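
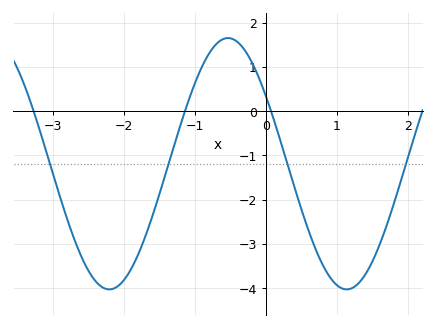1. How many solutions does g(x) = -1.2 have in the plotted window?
4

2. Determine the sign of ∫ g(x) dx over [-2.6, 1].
negative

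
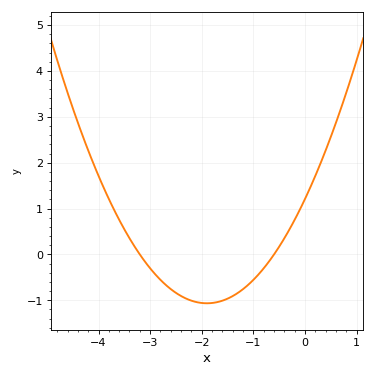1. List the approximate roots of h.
-3.2, -0.6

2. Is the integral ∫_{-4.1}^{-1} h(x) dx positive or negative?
negative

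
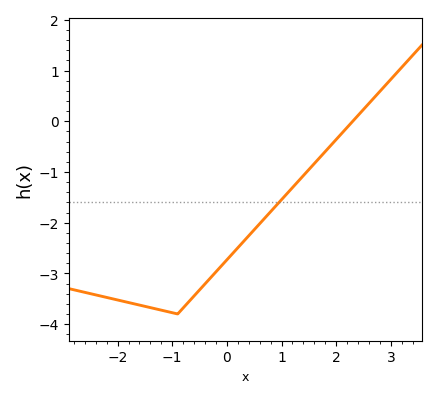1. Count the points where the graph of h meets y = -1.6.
1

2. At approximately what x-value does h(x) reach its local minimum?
-0.9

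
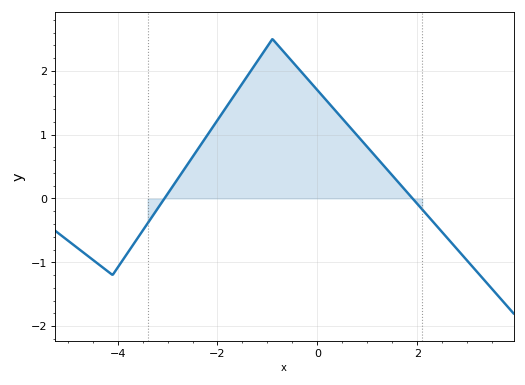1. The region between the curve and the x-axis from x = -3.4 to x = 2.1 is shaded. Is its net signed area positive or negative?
positive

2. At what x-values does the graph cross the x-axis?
-3, 2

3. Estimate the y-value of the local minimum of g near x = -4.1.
-1.2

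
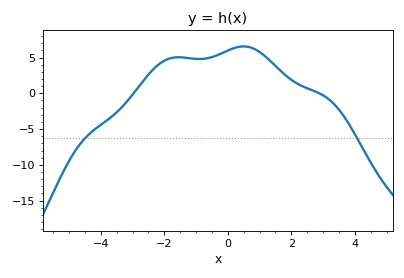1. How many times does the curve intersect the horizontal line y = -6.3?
2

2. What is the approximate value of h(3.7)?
-3.51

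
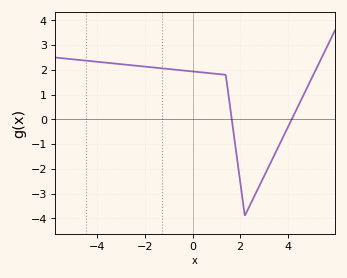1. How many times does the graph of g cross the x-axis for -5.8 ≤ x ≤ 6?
2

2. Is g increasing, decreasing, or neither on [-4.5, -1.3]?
decreasing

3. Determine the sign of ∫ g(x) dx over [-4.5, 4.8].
positive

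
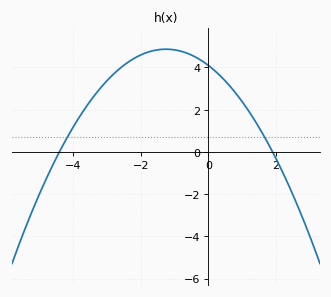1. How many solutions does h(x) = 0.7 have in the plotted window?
2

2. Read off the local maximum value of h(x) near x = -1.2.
4.86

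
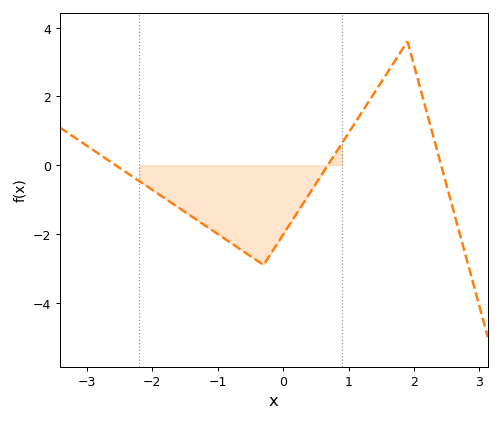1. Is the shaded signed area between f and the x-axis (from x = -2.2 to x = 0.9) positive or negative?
negative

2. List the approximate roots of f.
-2.56, 0.682, 2.41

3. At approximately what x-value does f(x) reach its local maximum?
1.9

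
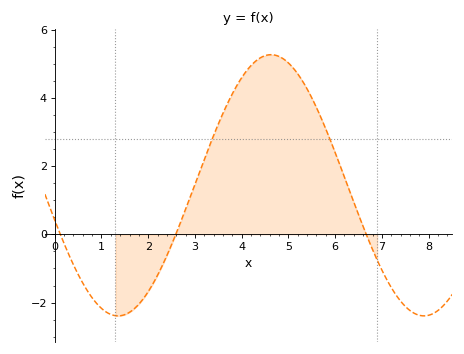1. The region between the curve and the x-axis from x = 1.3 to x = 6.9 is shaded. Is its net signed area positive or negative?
positive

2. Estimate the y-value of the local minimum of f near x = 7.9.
-2.4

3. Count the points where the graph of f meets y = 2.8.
2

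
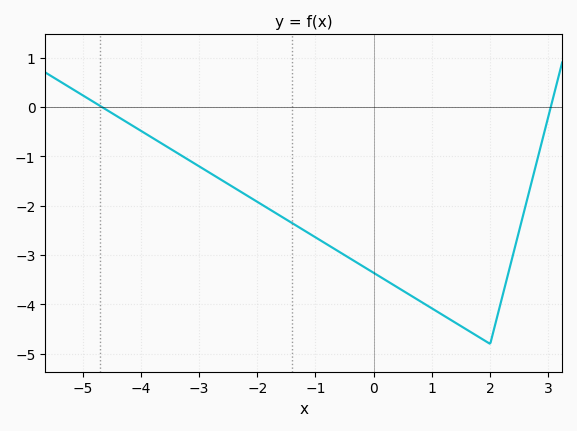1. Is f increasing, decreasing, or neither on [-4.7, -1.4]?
decreasing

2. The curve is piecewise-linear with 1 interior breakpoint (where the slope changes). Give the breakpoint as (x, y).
(2, -4.8)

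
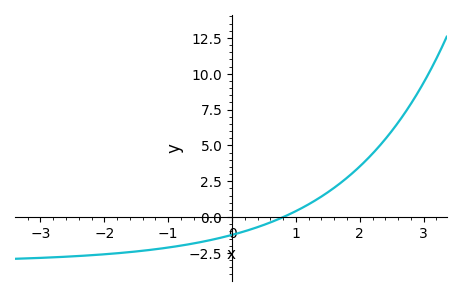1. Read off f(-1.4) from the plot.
-2.35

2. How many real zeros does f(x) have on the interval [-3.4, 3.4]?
1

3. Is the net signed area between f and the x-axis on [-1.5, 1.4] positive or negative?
negative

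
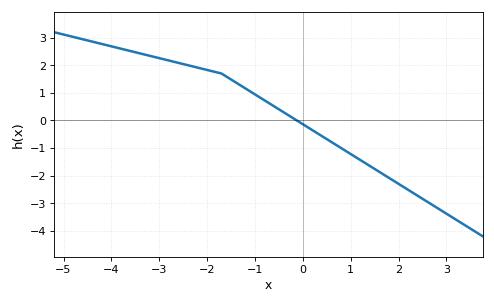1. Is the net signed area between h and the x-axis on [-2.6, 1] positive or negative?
positive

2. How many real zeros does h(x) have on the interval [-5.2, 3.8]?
1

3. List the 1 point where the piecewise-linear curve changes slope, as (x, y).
(-1.7, 1.7)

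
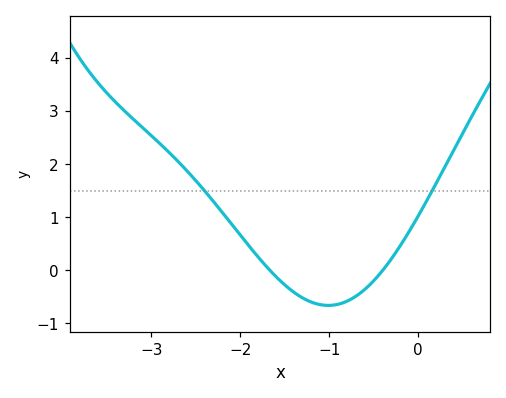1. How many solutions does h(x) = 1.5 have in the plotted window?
2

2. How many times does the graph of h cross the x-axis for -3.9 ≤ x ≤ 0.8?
2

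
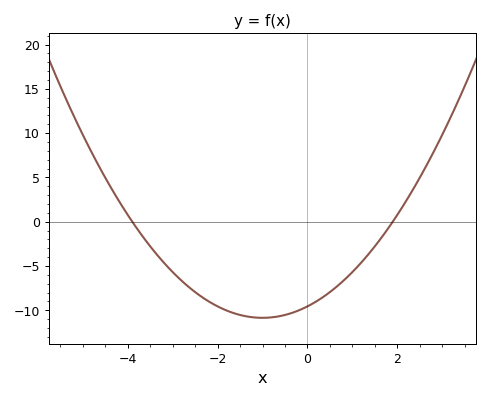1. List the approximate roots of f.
-3.9, 1.9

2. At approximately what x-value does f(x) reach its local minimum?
-1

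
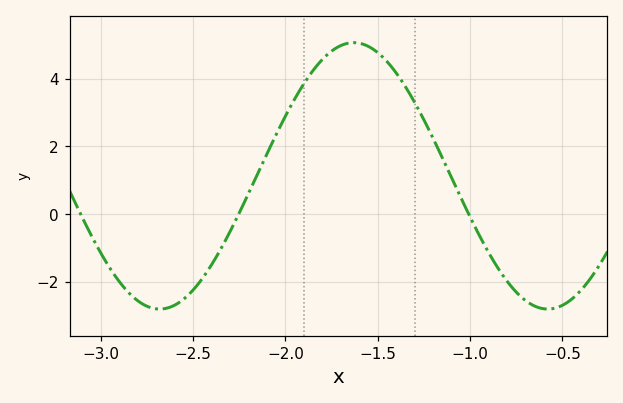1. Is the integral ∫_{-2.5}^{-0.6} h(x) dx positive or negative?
positive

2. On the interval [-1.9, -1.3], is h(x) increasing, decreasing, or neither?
neither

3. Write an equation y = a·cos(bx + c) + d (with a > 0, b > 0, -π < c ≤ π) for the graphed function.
y = 3.94cos(3x - 1.4) + 1.13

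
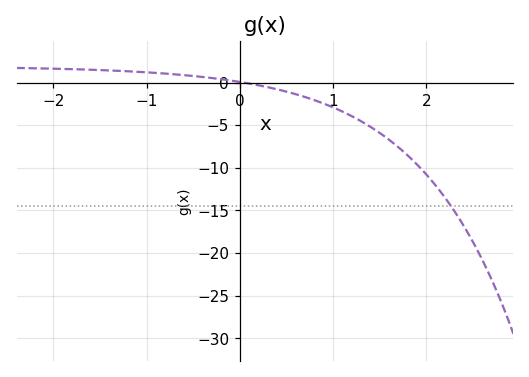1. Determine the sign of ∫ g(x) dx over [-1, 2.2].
negative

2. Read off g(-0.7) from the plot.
1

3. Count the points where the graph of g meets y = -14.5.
1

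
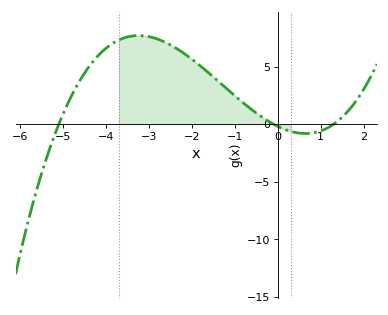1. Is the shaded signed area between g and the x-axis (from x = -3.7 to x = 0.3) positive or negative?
positive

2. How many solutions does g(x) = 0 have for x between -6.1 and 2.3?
3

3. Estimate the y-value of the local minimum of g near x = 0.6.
-1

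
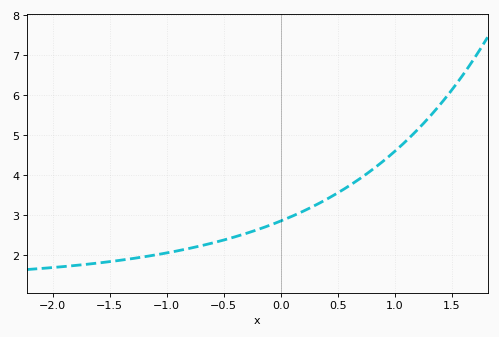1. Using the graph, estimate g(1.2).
5.1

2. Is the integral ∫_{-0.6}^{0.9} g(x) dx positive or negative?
positive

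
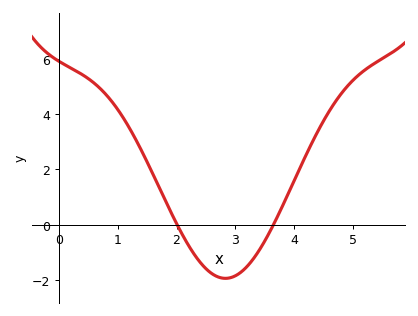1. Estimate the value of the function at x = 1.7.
1.4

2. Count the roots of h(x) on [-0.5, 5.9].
2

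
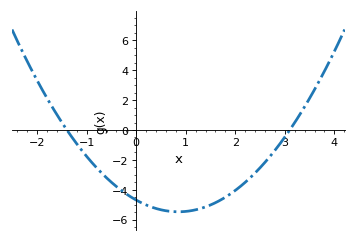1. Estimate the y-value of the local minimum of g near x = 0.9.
-5.4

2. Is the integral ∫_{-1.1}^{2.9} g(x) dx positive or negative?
negative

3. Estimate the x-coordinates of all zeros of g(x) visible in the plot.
-1.4, 3.1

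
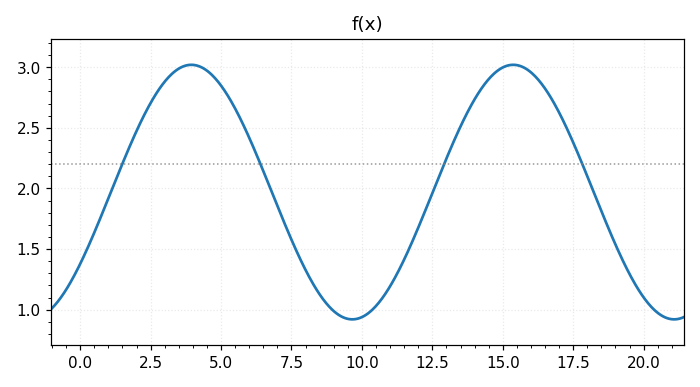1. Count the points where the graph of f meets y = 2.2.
4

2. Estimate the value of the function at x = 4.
3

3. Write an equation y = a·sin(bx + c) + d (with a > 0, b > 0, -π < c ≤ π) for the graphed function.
y = 1.05sin(0.55x - 0.6) + 1.97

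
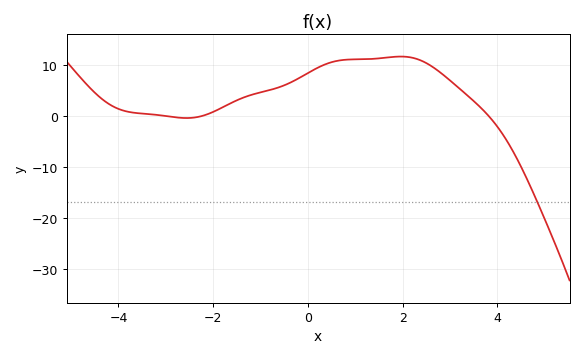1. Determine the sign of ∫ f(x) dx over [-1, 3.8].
positive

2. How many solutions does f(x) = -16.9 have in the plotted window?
1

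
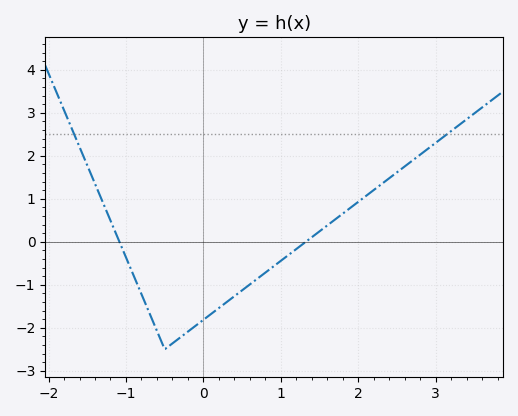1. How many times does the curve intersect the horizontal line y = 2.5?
2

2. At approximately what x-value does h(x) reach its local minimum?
-0.499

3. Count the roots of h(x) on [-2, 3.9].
2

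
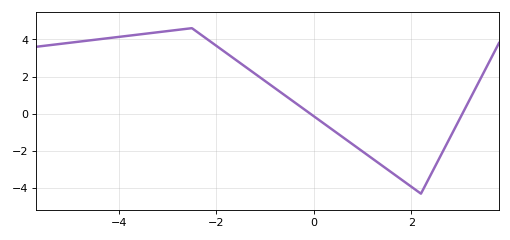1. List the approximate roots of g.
0, 3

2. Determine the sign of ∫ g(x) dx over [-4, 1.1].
positive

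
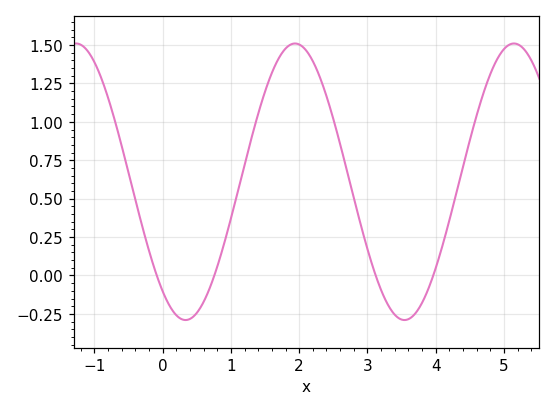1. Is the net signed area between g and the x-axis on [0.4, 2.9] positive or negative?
positive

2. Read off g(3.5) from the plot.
-0.287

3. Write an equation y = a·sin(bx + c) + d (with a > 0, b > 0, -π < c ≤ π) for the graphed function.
y = 0.9sin(1.96x - 2.23) + 0.61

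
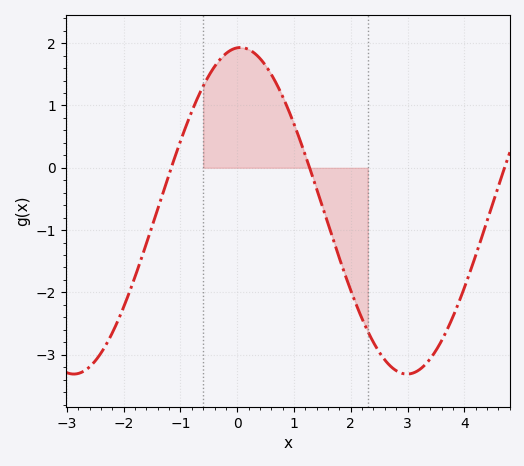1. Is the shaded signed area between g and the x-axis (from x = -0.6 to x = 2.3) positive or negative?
positive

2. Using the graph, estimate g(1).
0.7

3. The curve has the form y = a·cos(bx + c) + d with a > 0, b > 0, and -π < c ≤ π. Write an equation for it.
y = 2.62cos(1.1x - 0.06) - 0.69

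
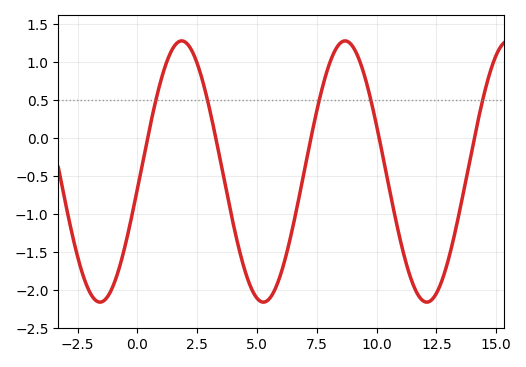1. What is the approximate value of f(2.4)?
1.06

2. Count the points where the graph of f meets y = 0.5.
5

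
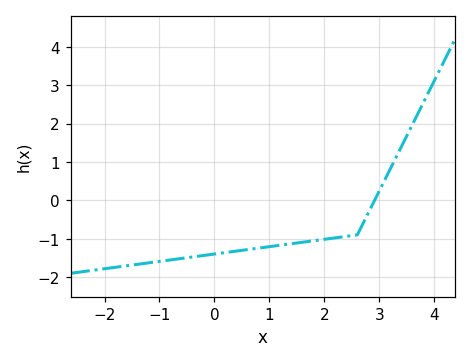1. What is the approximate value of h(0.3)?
-1.34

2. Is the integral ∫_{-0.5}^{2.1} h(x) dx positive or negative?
negative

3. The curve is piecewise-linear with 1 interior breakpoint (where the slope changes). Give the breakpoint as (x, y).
(2.6, -0.9)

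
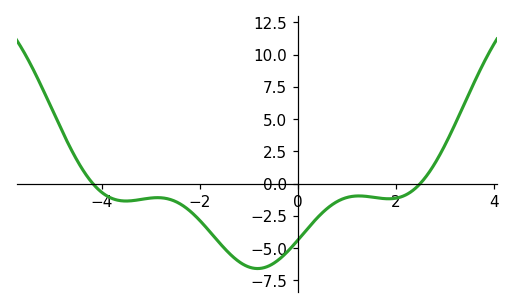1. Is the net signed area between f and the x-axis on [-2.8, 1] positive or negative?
negative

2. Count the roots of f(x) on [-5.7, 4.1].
2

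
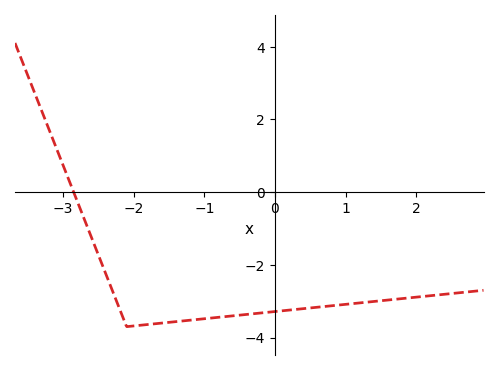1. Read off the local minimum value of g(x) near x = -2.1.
-3.7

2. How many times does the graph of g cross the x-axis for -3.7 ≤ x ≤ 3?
1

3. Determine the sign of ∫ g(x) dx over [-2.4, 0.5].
negative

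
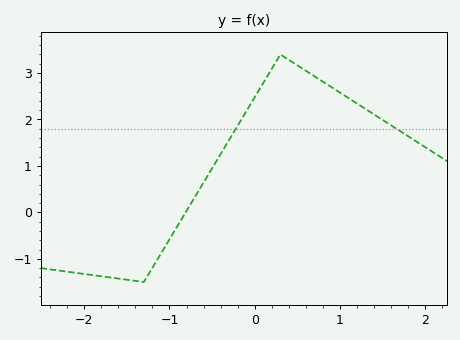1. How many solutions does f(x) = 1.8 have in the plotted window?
2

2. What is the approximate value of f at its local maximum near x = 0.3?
3.4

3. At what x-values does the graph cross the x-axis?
-0.8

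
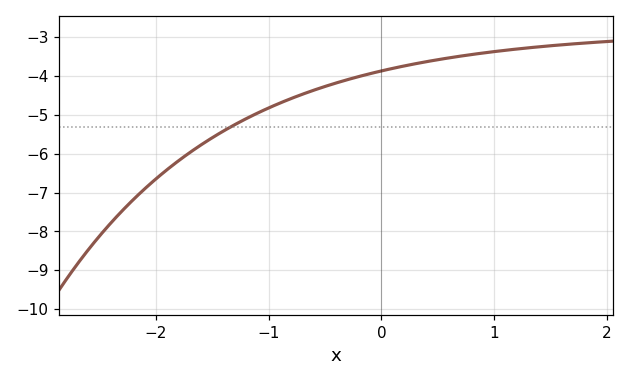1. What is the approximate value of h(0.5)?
-3.6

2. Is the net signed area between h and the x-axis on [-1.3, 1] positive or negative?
negative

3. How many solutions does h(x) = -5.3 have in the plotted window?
1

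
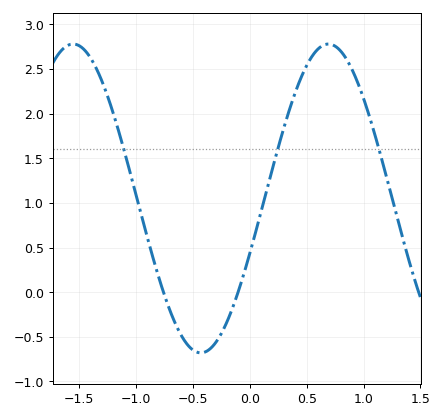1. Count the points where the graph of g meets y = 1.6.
3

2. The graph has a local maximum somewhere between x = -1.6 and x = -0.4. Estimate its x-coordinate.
-1.55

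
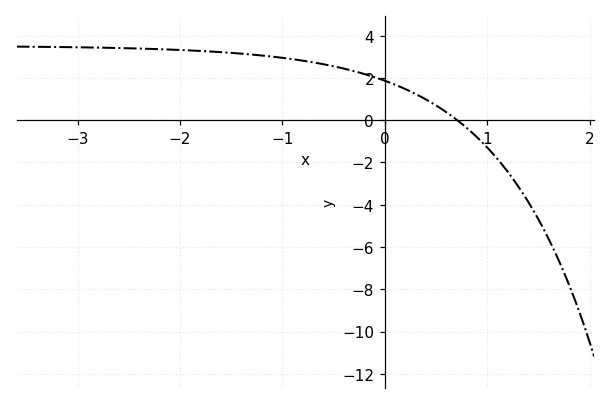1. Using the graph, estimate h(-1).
2.95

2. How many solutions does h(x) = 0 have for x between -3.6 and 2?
1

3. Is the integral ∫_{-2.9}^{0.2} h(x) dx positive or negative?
positive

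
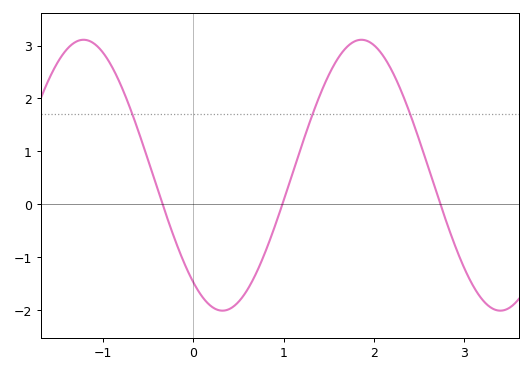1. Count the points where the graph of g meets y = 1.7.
3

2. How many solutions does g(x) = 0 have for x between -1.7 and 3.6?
3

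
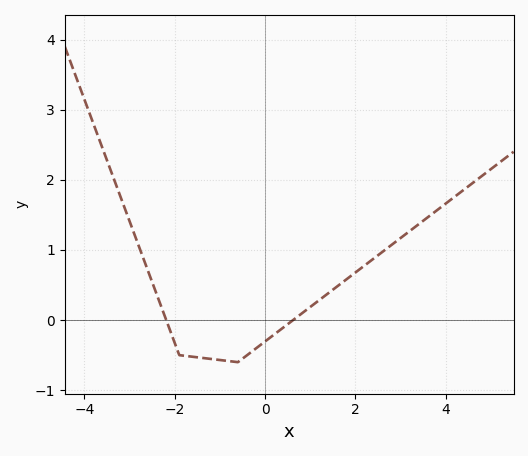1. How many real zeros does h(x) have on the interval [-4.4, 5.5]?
2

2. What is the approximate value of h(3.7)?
1.5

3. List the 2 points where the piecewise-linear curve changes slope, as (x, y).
(-1.9, -0.5); (-0.6, -0.6)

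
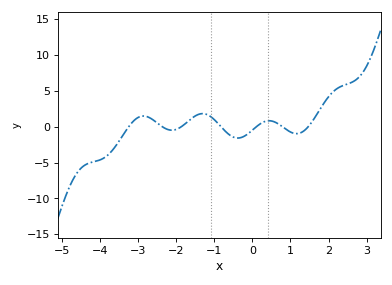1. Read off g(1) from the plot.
-0.727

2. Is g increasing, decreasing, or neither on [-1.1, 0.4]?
neither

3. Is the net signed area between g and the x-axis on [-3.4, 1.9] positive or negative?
positive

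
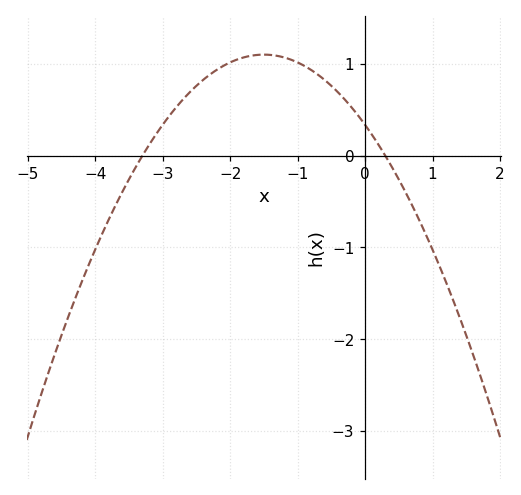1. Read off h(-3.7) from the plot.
-0.544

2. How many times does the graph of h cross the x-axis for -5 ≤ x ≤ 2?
2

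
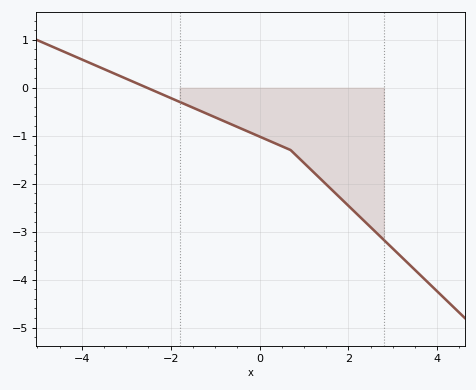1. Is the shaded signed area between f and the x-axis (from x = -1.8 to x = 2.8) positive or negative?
negative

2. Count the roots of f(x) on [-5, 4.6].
1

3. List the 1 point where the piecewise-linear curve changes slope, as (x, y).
(0.7, -1.3)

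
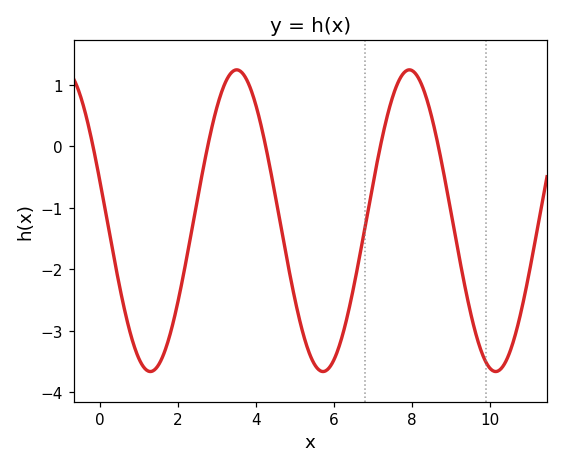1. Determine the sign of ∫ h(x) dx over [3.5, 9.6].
negative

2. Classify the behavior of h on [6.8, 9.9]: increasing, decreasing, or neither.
neither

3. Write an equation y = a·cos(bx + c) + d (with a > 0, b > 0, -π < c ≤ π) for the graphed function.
y = 2.45cos(1.42x + 1.31) - 1.21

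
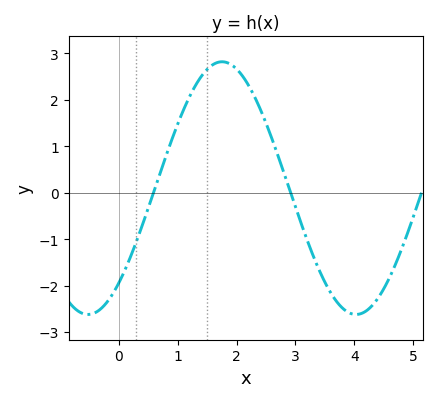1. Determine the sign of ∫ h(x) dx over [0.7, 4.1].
positive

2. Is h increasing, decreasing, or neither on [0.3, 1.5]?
increasing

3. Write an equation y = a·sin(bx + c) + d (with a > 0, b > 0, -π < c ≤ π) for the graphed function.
y = 2.72sin(1.38x - 0.85) + 0.1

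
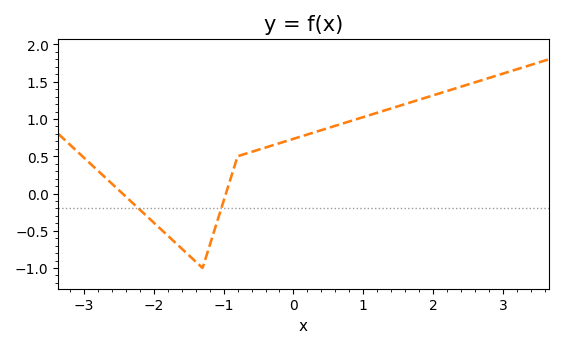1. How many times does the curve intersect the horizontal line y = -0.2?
2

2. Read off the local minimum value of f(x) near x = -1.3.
-1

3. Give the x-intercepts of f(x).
-2.4, -1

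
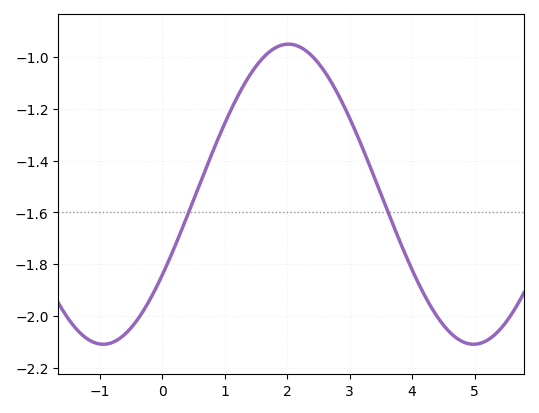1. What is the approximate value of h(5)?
-2.11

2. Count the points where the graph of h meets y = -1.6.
2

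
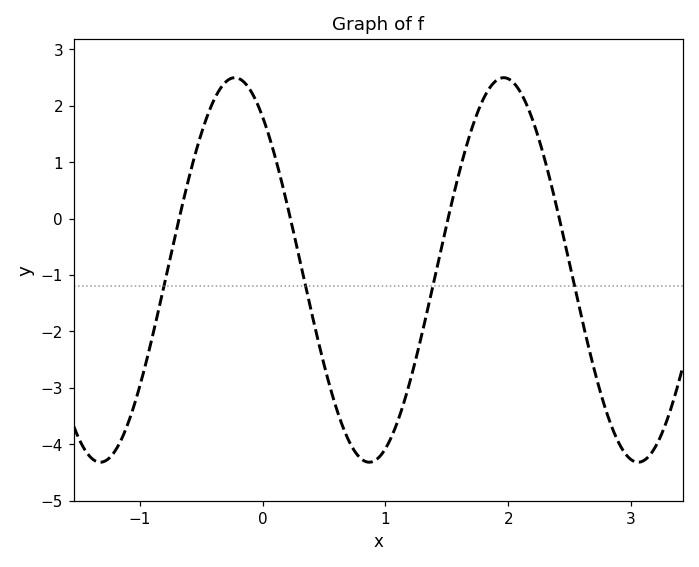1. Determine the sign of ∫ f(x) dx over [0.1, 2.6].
negative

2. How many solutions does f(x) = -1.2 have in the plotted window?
4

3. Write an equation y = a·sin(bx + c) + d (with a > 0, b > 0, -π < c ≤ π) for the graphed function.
y = 3.41sin(2.9x + 2.2) - 0.91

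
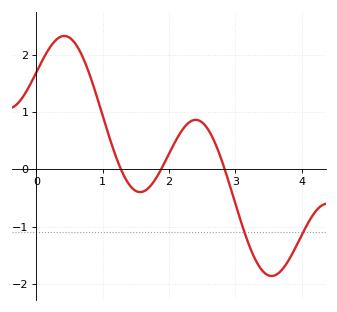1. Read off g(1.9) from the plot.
0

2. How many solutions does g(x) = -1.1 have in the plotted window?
2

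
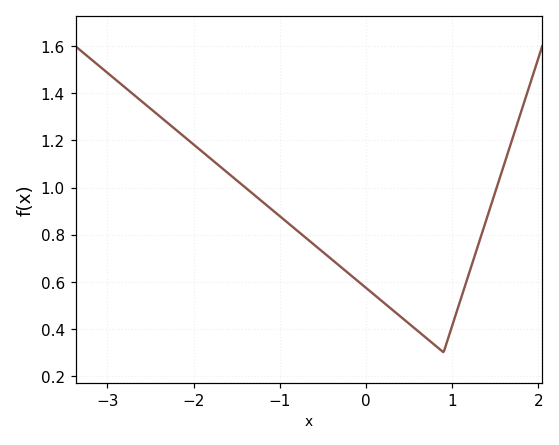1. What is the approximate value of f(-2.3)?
1.28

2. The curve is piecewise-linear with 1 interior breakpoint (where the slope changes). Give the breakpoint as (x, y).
(0.9, 0.3)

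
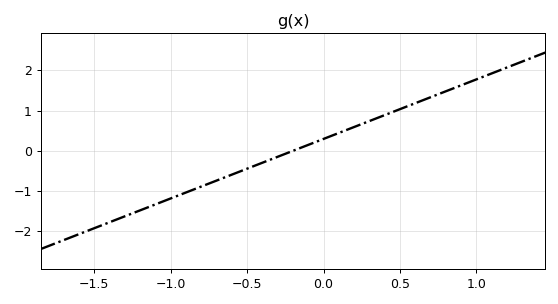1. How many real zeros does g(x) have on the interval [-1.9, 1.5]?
1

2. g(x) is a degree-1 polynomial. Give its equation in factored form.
y = 1.48(x + 0.2)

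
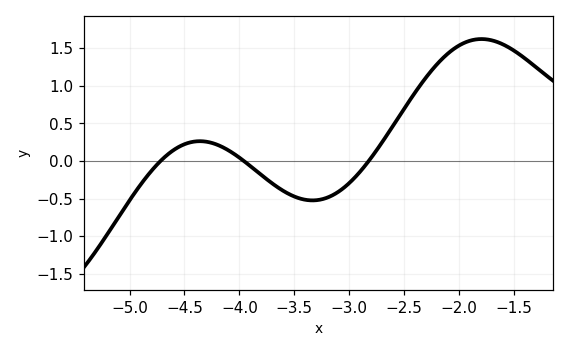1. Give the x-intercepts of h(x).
-4.7, -4, -2.8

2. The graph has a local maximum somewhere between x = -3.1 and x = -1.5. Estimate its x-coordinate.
-1.8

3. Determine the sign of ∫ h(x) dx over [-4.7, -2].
positive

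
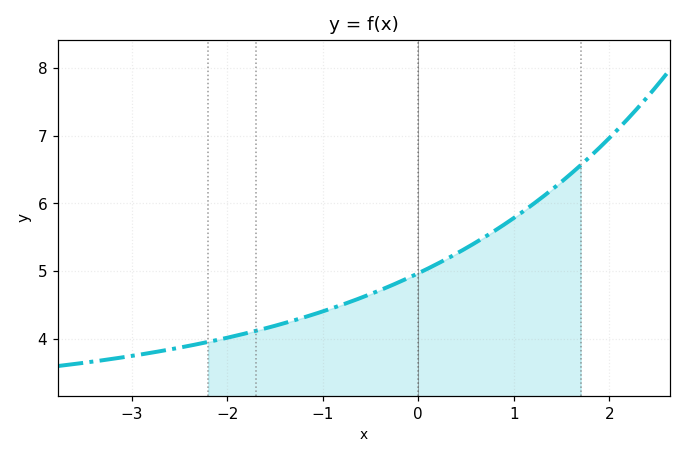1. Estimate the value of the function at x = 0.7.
5.5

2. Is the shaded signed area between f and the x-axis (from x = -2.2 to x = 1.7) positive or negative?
positive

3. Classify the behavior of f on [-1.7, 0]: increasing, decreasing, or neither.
increasing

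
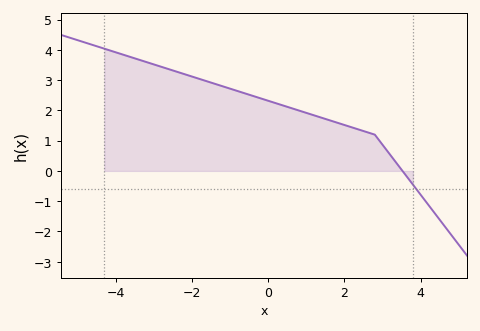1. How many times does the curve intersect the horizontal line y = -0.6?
1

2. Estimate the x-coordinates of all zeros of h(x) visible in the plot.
3.53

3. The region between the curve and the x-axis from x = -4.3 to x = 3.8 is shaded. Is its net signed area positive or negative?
positive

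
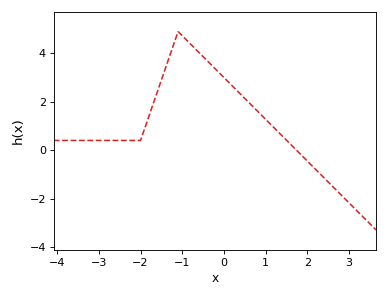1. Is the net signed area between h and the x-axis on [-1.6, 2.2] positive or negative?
positive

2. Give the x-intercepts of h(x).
1.74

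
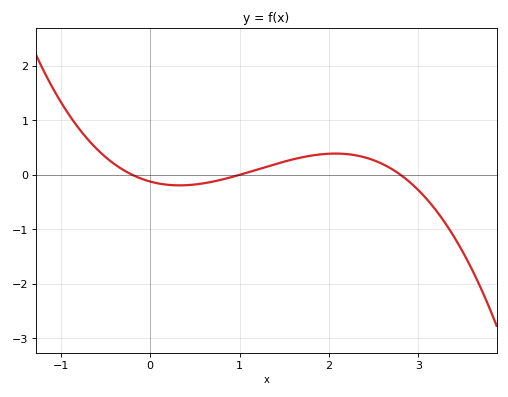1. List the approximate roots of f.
-0.2, 1, 2.8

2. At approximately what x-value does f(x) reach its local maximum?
2.07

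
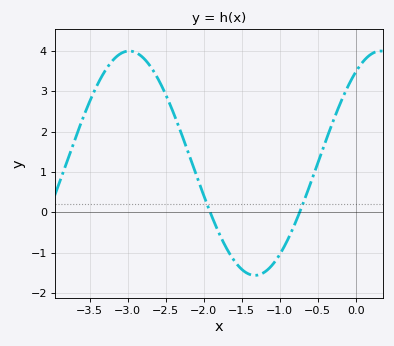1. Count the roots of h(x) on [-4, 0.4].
2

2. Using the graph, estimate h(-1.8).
-0.51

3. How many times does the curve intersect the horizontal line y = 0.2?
2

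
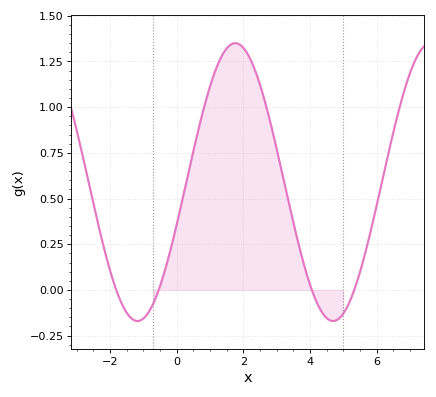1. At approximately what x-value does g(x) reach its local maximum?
1.76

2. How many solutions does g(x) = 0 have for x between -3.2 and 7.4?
4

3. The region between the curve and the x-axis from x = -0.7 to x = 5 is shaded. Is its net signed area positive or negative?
positive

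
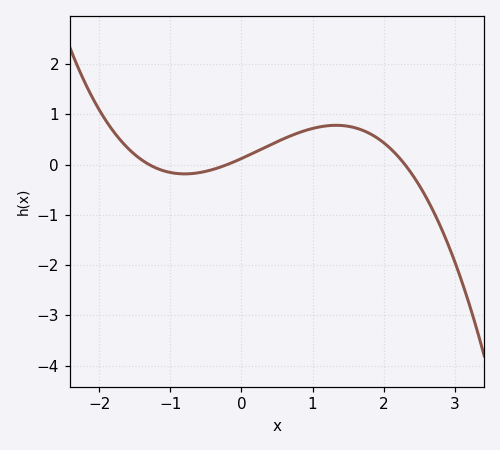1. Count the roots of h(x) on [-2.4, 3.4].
3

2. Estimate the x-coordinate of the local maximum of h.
1.33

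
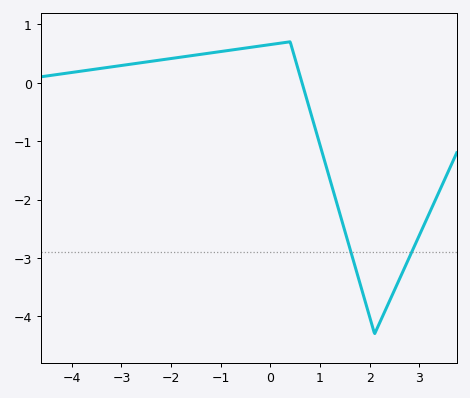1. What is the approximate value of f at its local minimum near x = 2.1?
-4.3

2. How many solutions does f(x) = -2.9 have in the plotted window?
2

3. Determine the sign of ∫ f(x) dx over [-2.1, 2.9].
negative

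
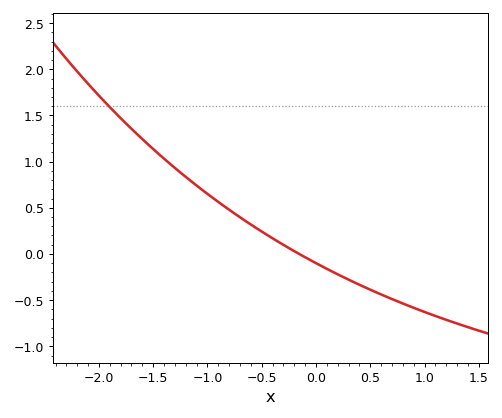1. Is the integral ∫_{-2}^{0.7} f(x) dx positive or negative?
positive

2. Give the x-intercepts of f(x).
-0.155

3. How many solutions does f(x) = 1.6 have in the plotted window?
1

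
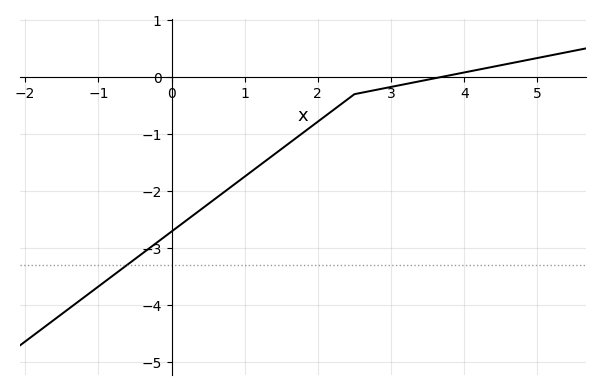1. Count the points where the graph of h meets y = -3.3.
1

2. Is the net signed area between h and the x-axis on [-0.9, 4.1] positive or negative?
negative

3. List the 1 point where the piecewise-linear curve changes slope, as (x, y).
(2.5, -0.3)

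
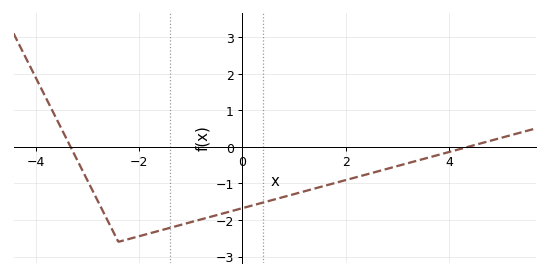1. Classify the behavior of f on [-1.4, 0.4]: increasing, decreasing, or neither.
increasing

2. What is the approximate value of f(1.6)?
-1.1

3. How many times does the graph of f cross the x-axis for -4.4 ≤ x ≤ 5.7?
2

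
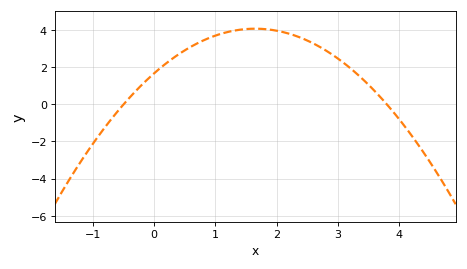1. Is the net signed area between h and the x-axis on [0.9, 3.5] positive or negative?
positive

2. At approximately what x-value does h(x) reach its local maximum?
1.65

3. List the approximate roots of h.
-0.5, 3.8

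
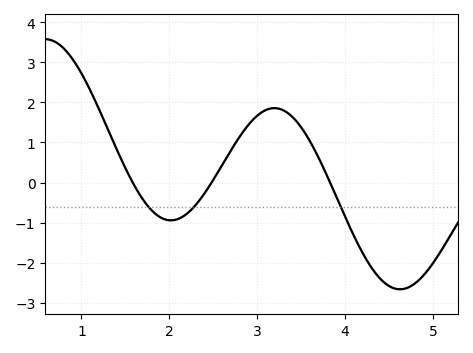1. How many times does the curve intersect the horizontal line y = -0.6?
3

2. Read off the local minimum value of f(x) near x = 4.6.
-2.7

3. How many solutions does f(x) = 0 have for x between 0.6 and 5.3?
3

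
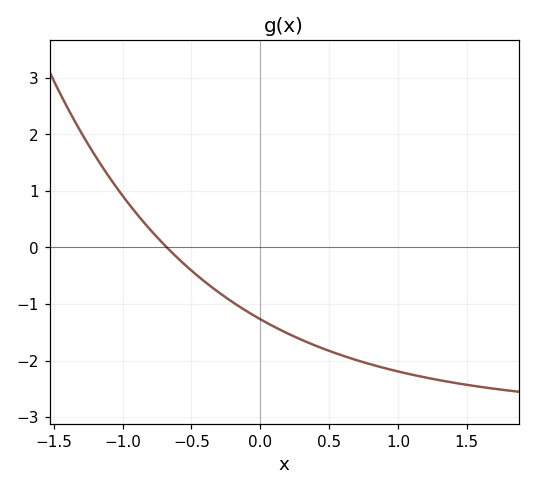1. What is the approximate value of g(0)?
-1.3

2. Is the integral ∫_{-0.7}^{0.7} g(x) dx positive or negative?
negative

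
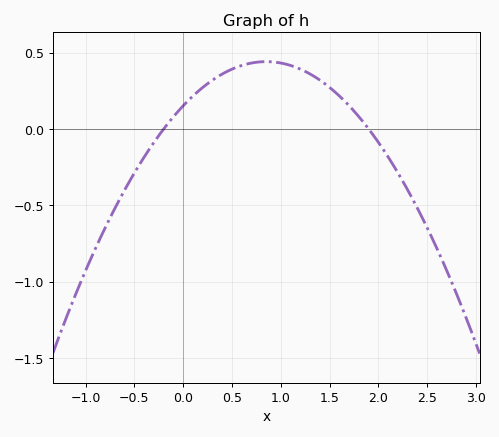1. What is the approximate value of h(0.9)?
0.45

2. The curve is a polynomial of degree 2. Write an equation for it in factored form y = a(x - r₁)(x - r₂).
y = -0.4(x + 0.2)(x - 1.9)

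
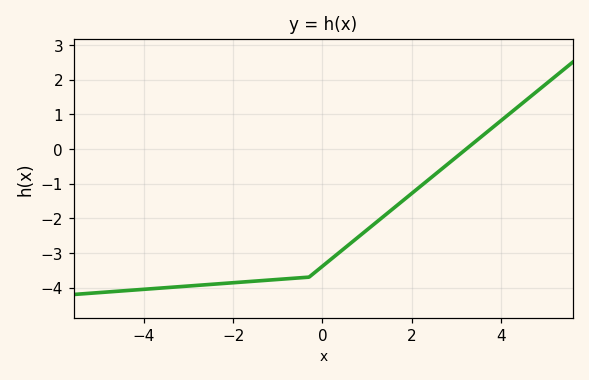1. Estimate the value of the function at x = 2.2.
-1.07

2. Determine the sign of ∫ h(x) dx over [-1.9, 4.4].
negative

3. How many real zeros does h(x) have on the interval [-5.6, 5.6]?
1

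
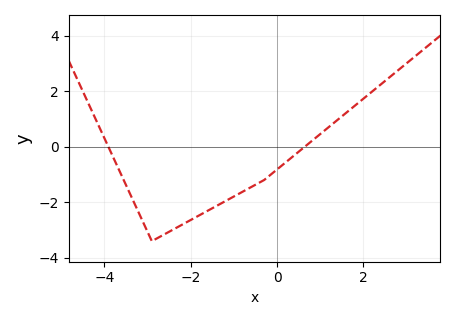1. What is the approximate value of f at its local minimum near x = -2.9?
-3.4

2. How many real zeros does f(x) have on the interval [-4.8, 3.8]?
2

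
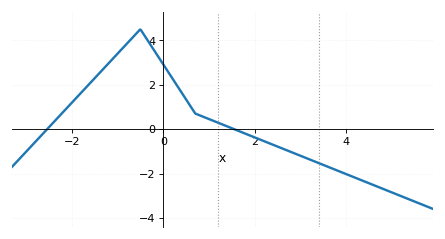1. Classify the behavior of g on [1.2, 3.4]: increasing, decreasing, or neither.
decreasing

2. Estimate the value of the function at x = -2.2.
0.742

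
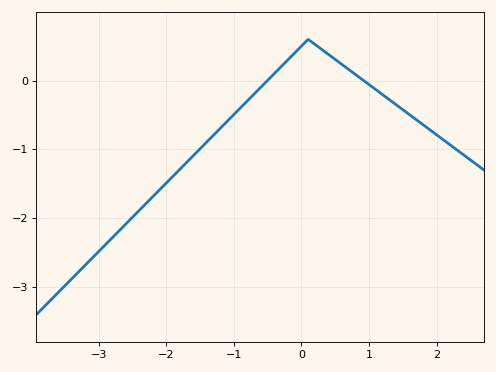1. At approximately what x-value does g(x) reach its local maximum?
0.1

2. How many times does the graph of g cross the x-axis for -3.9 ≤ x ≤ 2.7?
2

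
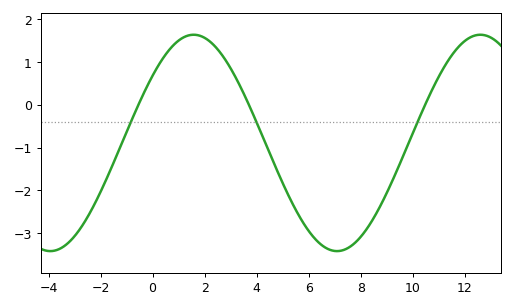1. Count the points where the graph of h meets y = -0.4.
3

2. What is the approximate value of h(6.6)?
-3.32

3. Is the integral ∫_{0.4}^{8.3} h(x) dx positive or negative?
negative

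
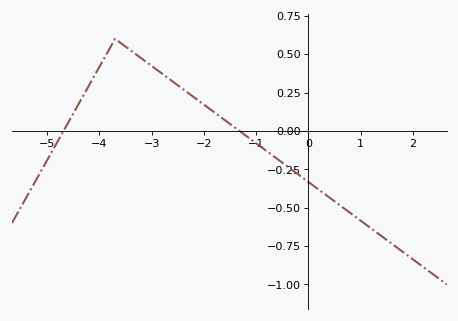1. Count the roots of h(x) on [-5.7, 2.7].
2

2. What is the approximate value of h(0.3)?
-0.408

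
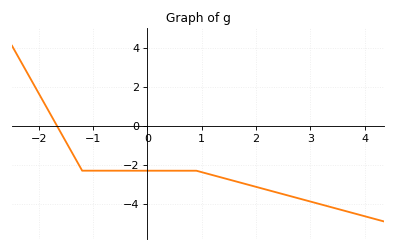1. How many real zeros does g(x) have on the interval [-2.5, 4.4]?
1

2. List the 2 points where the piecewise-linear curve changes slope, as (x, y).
(-1.2, -2.3); (0.9, -2.3)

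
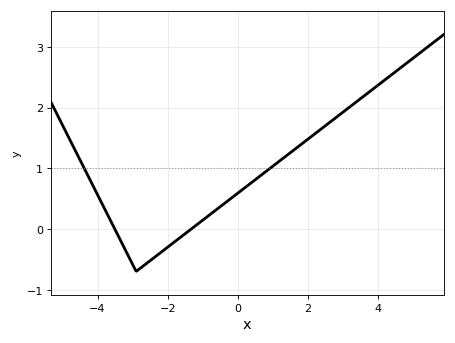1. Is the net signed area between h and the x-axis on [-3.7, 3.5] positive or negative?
positive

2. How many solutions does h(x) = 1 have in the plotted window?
2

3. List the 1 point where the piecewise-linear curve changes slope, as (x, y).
(-2.9, -0.7)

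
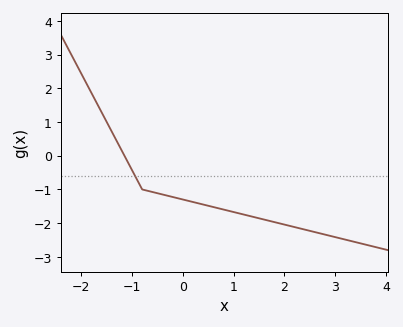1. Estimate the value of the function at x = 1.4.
-1.82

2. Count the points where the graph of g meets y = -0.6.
1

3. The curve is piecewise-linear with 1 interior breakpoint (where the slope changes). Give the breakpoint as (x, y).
(-0.8, -1)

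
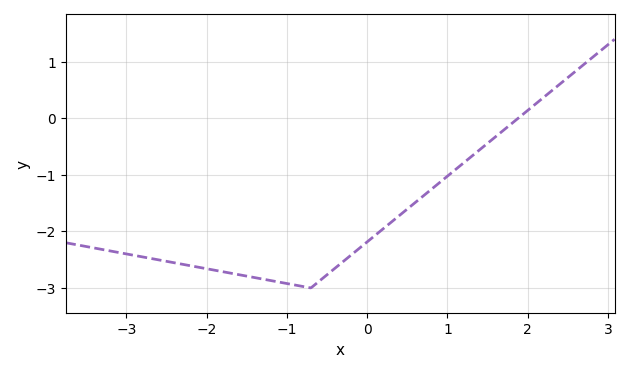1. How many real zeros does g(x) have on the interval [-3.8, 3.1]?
1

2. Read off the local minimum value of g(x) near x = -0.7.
-3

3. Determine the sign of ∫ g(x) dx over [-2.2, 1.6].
negative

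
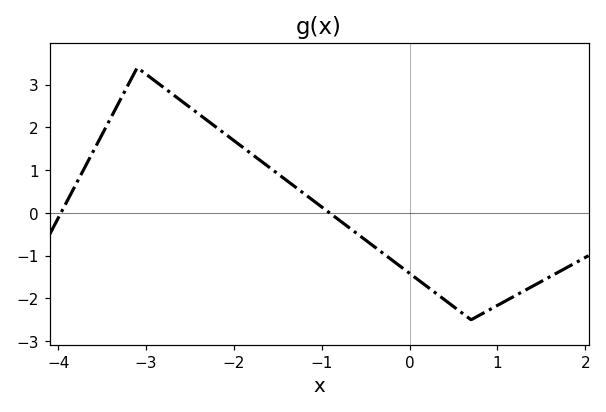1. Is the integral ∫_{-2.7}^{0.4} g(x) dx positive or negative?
positive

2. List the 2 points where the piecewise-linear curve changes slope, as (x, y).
(-3.1, 3.4); (0.7, -2.5)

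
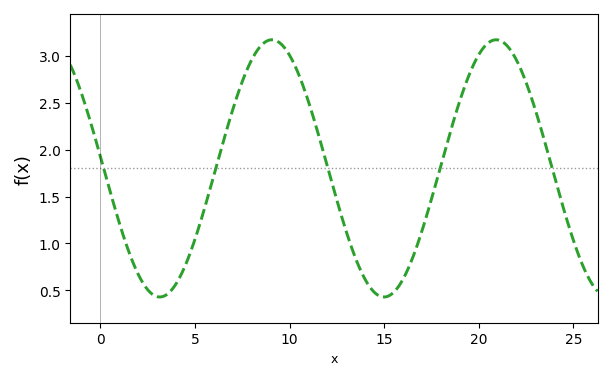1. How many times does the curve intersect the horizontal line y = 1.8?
5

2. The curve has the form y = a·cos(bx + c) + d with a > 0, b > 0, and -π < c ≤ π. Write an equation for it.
y = 1.37cos(0.53x + 1.48) + 1.8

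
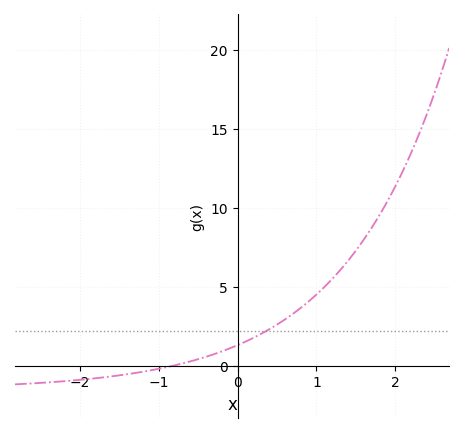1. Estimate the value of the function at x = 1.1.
5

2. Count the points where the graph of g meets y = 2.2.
1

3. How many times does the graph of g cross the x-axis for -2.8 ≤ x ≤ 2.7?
1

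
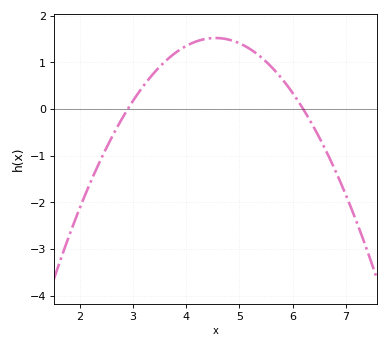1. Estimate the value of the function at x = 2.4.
-1.06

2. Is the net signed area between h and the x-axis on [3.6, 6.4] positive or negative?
positive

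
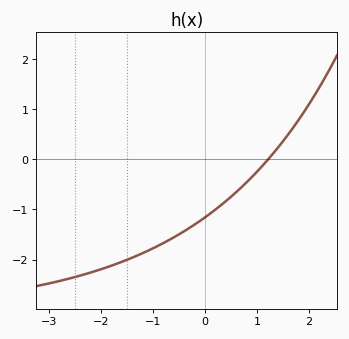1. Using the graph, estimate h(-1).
-1.78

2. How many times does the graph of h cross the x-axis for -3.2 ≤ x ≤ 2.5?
1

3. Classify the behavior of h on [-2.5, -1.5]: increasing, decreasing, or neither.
increasing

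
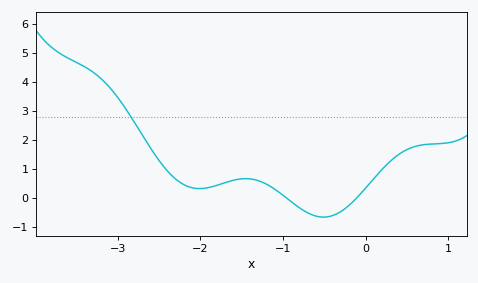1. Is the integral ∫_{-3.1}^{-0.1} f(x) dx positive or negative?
positive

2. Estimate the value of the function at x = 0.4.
1.5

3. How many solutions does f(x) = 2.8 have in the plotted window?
1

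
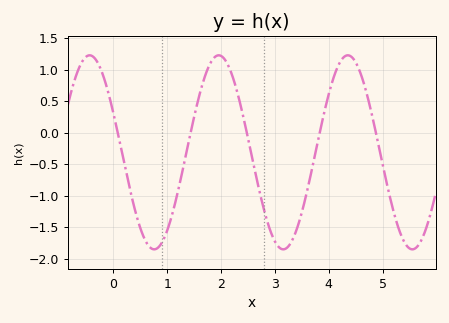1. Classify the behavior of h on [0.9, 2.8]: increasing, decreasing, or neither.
neither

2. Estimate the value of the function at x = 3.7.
-0.529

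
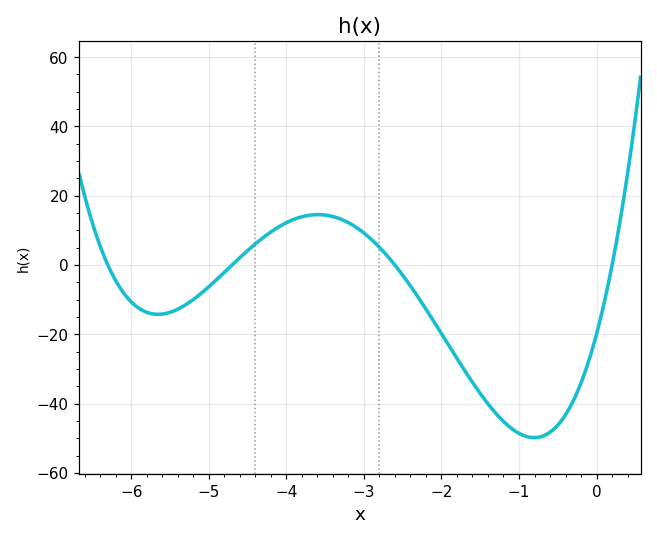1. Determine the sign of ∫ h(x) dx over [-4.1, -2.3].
positive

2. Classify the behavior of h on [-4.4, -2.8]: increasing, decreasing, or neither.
neither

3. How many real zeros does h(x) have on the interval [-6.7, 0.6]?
4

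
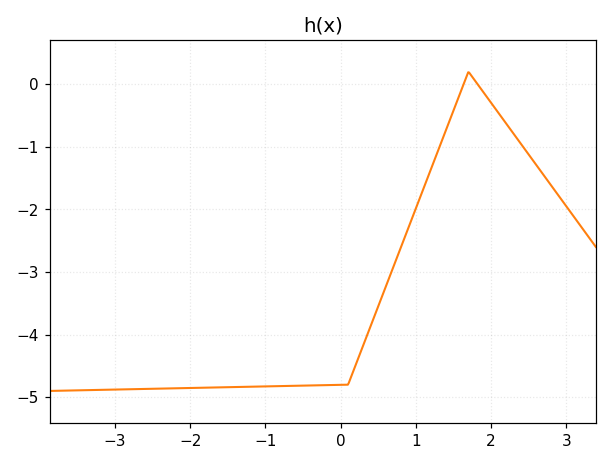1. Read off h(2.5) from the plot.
-1.1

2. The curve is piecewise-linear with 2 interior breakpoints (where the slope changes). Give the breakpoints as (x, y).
(0.1, -4.8); (1.7, 0.2)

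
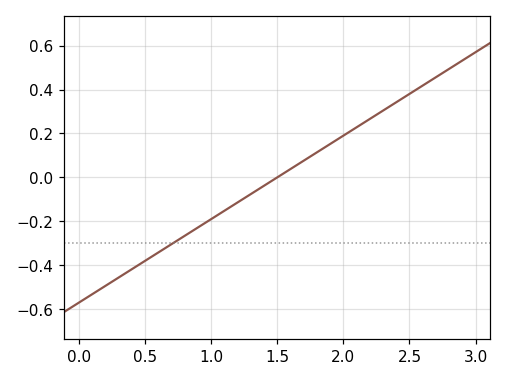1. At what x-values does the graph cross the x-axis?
1.5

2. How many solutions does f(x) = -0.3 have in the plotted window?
1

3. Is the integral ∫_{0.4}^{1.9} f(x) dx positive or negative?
negative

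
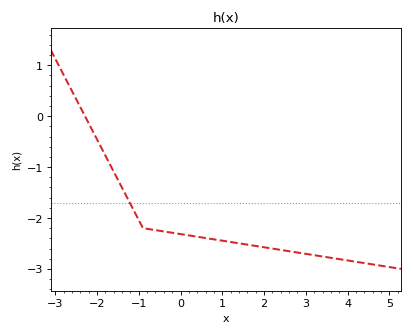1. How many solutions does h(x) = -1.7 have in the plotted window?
1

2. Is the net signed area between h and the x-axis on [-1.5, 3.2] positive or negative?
negative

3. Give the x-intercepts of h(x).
-2.2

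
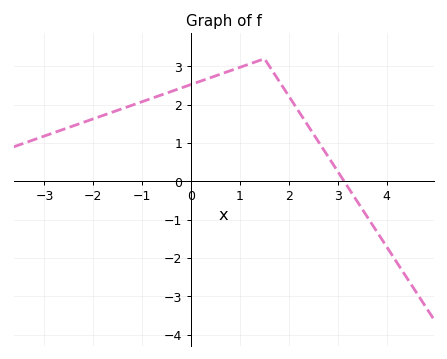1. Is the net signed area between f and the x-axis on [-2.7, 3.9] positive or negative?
positive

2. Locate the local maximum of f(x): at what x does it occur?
1.4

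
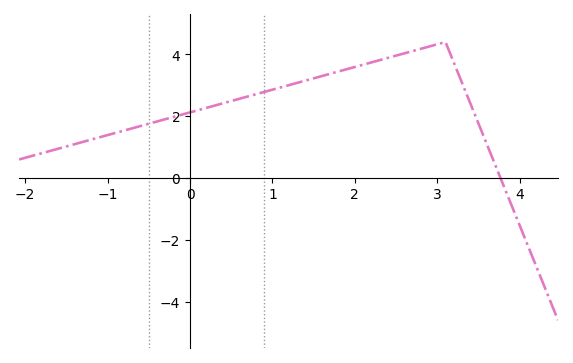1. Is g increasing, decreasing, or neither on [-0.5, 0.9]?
increasing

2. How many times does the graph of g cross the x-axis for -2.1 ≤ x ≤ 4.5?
1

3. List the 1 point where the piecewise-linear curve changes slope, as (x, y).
(3.1, 4.4)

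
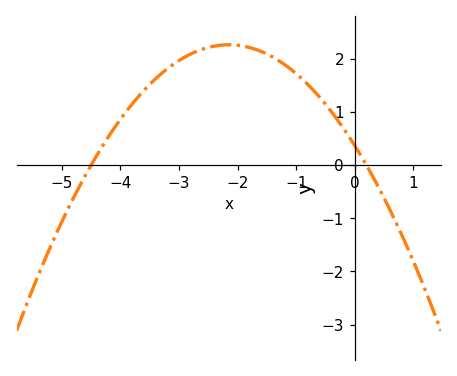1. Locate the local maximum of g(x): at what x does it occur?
-2.15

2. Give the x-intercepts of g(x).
-4.5, 0.2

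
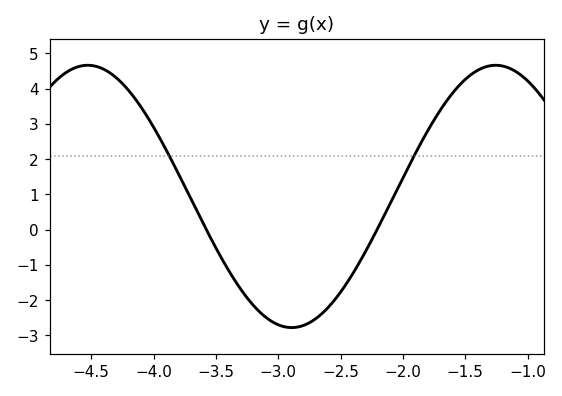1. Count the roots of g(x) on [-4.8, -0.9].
2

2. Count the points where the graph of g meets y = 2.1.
2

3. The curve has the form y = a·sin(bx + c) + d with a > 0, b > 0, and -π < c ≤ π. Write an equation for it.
y = 3.72sin(1.92x - 2.3) + 0.94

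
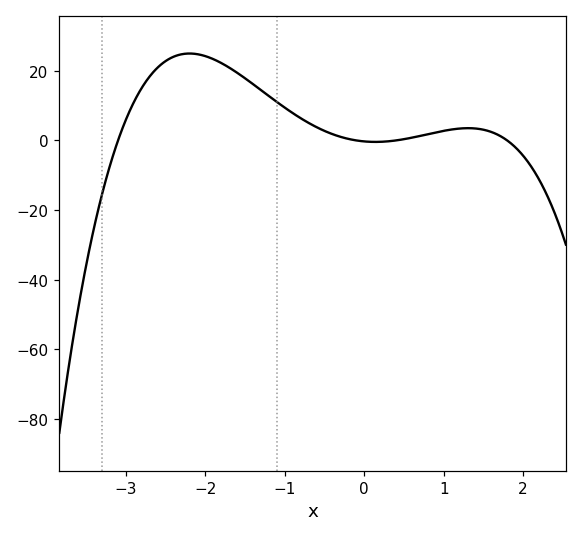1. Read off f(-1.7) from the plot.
20.9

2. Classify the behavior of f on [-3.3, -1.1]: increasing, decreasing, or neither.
neither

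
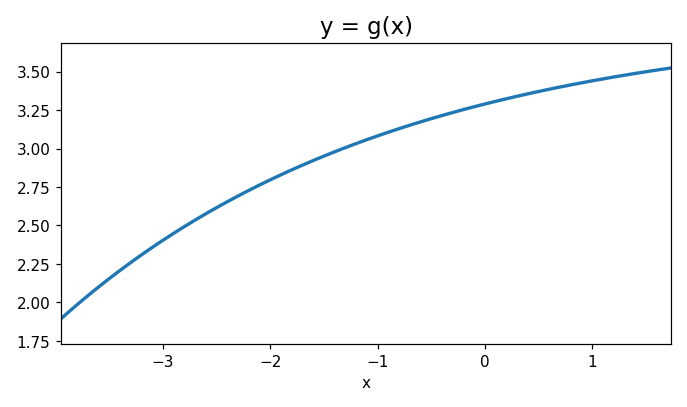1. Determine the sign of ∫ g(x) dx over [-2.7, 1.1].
positive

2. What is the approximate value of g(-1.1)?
3.06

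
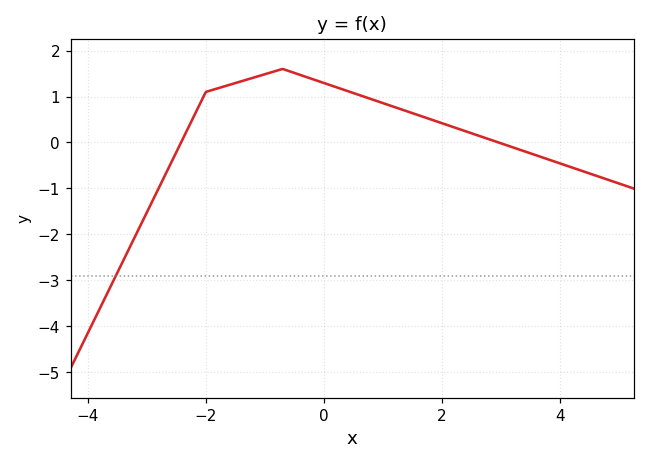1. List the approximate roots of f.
-2.42, 2.96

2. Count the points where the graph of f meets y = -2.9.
1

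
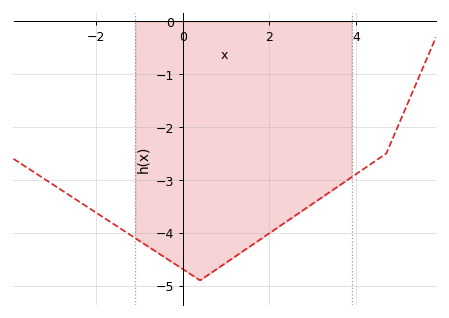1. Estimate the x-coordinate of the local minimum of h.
0.398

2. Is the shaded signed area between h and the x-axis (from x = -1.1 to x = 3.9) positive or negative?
negative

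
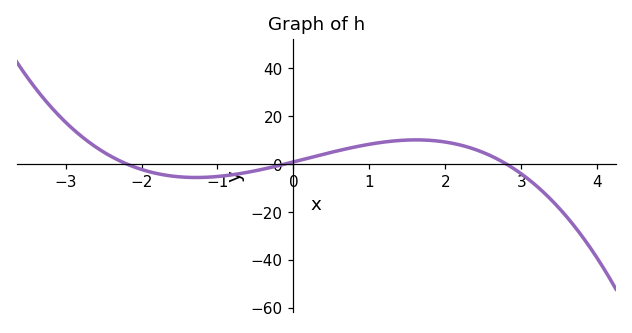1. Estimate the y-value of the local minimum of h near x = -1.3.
-6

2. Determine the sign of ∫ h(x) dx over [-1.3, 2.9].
positive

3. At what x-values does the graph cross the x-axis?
-2.2, -0.2, 2.8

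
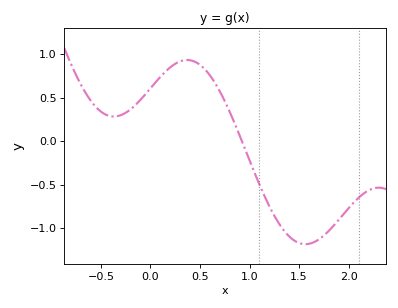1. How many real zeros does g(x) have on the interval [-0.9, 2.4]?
1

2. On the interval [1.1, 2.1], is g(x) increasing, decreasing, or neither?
neither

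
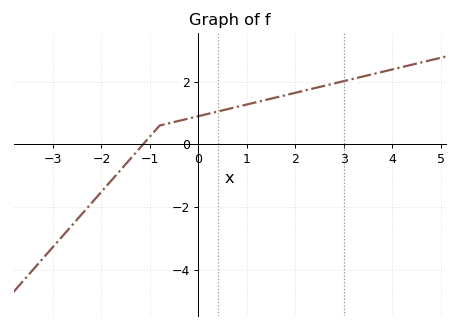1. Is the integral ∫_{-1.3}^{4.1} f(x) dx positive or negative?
positive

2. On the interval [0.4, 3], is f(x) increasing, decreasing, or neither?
increasing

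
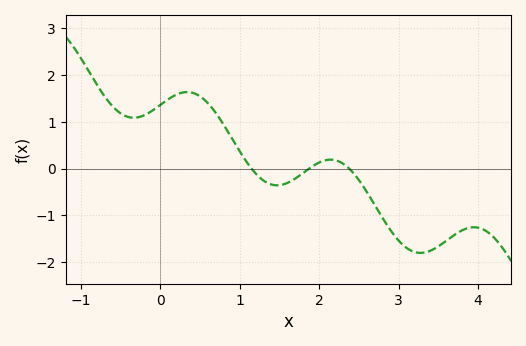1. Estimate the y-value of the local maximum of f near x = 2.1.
0.2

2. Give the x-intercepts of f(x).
1.1, 1.9, 2.4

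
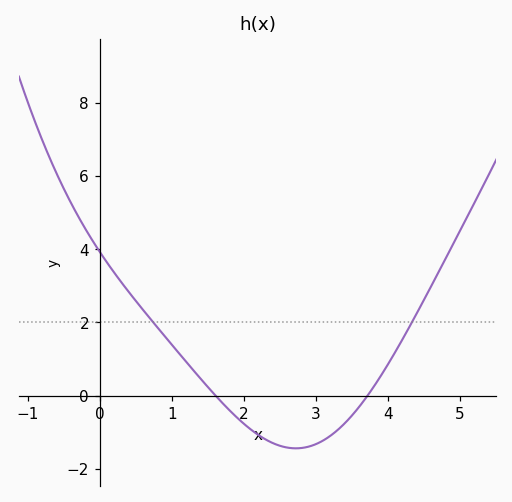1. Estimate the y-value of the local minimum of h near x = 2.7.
-1.4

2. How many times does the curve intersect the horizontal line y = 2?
2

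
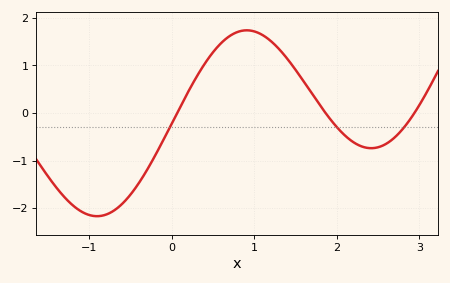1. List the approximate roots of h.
0.1, 1.9, 2.9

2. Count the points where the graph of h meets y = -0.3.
3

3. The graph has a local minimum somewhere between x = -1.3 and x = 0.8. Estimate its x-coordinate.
-0.9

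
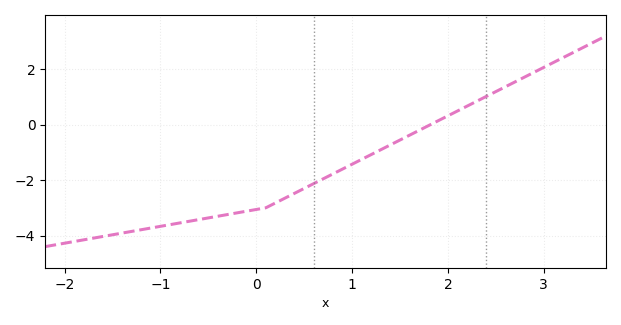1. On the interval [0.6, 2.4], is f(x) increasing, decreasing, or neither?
increasing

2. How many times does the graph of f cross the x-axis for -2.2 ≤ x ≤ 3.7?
1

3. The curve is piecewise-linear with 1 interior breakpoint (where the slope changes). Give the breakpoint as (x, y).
(0.1, -3)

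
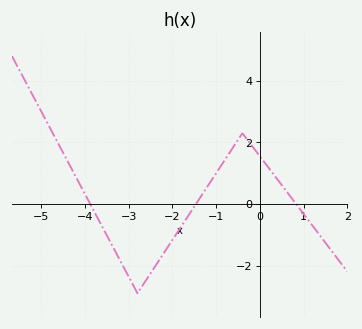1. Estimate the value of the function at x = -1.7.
-0.6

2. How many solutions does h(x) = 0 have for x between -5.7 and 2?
3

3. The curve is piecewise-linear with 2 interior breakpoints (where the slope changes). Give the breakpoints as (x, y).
(-2.8, -2.9); (-0.4, 2.3)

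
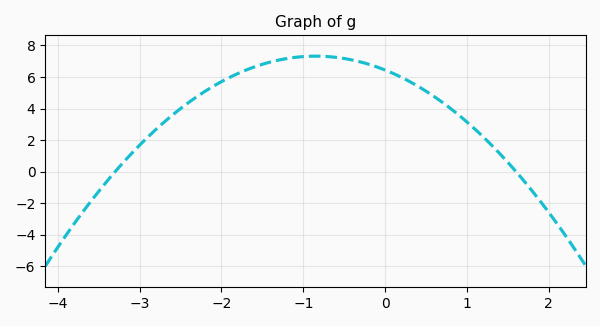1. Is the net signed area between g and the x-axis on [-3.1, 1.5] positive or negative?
positive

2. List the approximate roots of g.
-3.3, 1.6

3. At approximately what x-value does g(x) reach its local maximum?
-0.85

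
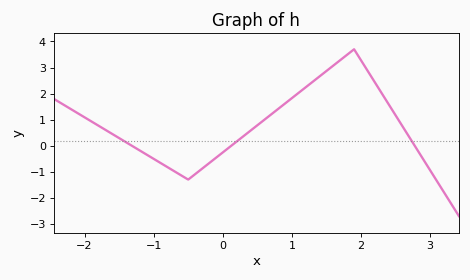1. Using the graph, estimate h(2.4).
1.6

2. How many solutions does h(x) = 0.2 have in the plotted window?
3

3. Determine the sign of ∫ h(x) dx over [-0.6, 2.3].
positive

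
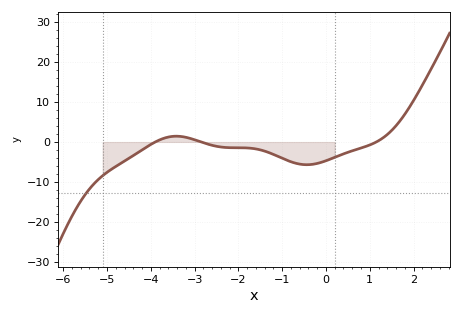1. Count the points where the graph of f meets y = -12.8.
1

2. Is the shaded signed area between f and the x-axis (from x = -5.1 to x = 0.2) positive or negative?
negative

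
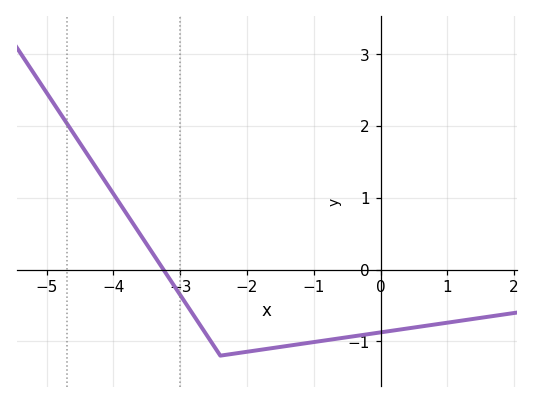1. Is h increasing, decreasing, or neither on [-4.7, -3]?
decreasing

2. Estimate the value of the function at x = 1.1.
-0.7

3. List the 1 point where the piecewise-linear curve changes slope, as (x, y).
(-2.4, -1.2)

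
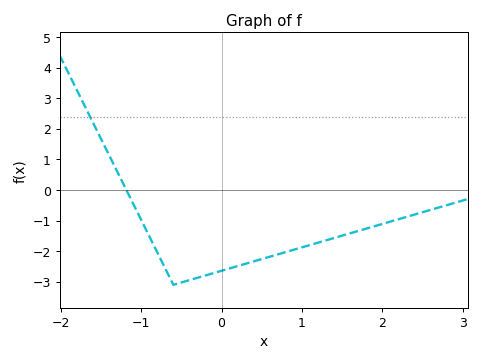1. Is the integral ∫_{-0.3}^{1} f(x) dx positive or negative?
negative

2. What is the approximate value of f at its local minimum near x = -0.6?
-3.1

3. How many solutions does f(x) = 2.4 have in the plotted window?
1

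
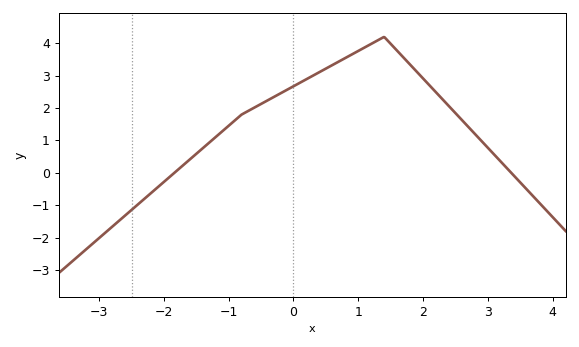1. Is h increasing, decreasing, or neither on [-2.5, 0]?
increasing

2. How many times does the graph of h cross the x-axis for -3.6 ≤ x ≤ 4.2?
2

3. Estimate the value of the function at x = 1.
3.76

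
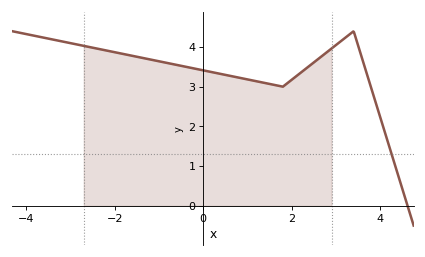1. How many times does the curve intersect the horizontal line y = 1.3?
1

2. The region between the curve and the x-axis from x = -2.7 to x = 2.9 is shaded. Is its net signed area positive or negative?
positive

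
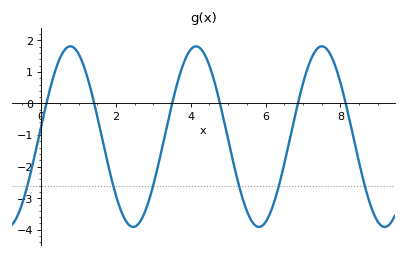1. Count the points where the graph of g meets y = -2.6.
6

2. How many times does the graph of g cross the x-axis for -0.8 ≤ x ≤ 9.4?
6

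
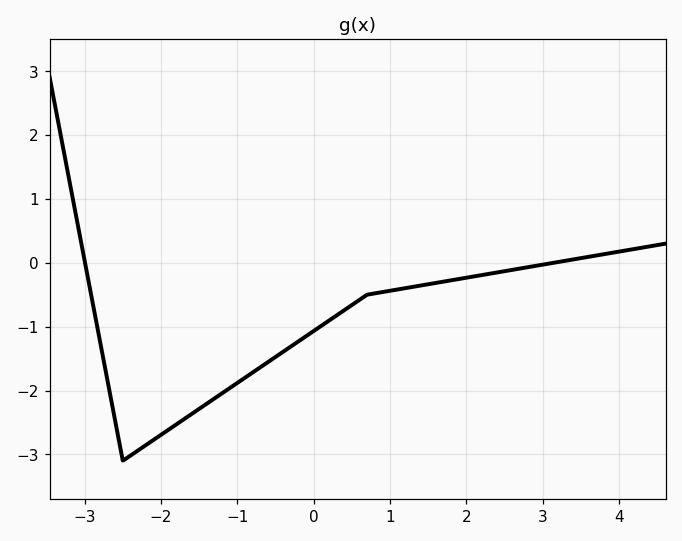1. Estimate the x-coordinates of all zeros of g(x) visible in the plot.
-3, 3.2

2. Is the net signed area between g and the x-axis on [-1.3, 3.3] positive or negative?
negative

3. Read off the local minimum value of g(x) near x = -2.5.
-3.1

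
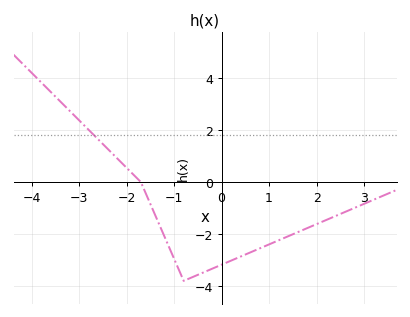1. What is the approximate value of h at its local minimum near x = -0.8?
-3.8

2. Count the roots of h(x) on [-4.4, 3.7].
1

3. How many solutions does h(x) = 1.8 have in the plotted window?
1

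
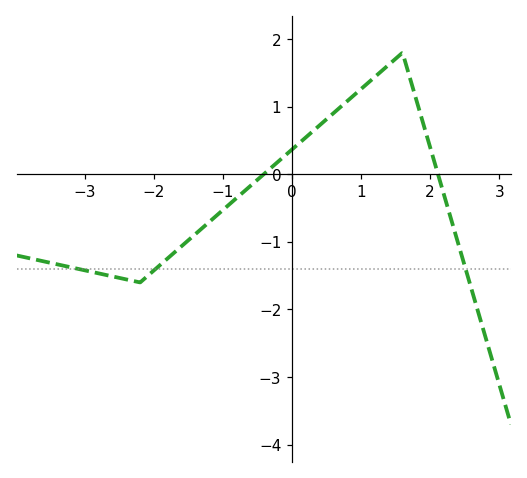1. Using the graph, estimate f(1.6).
1.8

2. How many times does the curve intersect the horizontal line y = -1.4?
3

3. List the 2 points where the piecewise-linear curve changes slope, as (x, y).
(-2.2, -1.6); (1.6, 1.8)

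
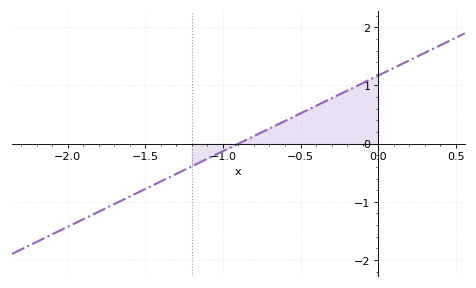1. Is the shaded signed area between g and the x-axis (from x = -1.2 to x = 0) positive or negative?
positive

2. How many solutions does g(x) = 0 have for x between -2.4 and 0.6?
1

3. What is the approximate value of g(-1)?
-0.13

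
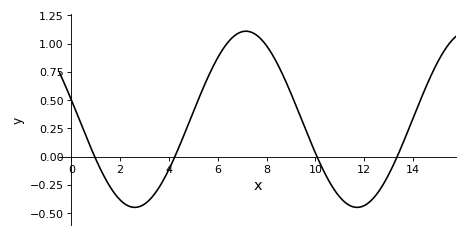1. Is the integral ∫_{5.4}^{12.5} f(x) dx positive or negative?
positive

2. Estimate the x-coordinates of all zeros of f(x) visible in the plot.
1, 4.2, 10, 13.4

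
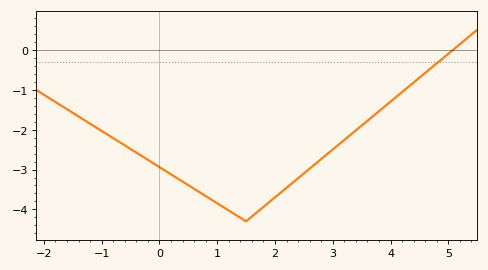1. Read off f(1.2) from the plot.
-4.03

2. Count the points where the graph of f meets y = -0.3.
1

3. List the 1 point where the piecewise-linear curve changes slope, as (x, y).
(1.5, -4.3)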